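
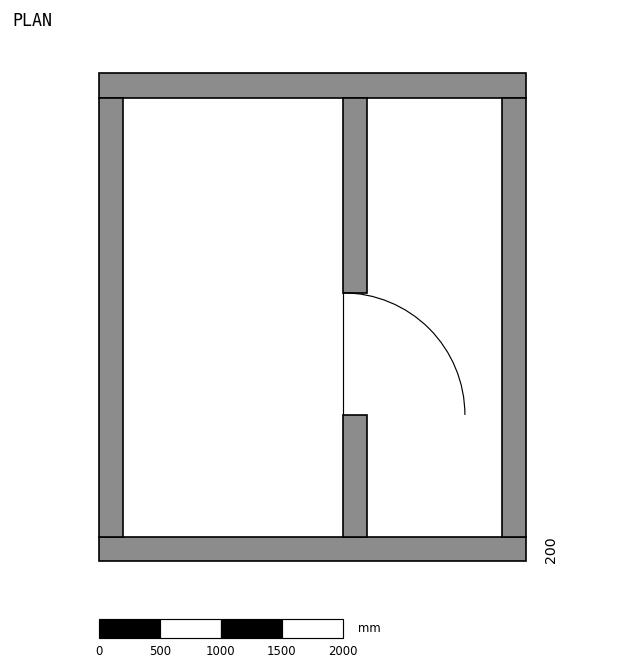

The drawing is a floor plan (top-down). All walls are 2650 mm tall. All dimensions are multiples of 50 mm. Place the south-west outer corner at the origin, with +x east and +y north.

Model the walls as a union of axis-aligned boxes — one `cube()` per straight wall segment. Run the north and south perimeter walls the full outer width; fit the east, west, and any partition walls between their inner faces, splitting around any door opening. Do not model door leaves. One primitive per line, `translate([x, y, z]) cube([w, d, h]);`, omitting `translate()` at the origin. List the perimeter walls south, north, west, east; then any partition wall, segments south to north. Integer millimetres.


cube([3500, 200, 2650]);
translate([0, 3800, 0]) cube([3500, 200, 2650]);
translate([0, 200, 0]) cube([200, 3600, 2650]);
translate([3300, 200, 0]) cube([200, 3600, 2650]);
translate([2000, 200, 0]) cube([200, 1000, 2650]);
translate([2000, 2200, 0]) cube([200, 1600, 2650]);


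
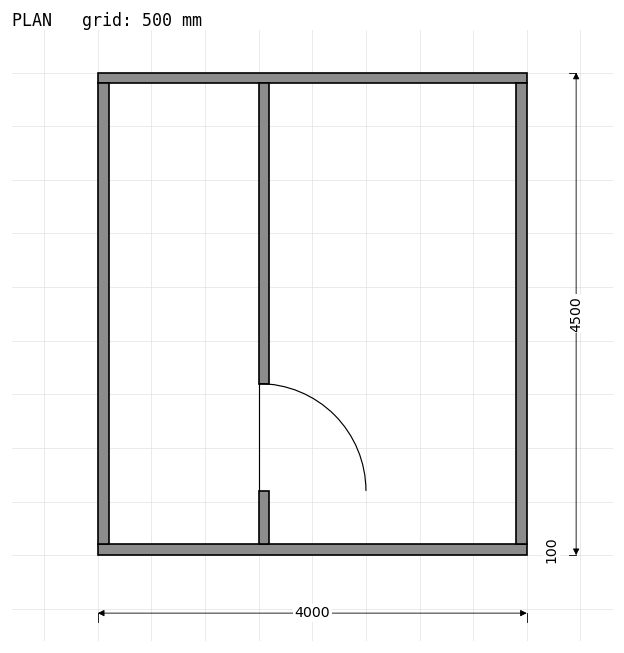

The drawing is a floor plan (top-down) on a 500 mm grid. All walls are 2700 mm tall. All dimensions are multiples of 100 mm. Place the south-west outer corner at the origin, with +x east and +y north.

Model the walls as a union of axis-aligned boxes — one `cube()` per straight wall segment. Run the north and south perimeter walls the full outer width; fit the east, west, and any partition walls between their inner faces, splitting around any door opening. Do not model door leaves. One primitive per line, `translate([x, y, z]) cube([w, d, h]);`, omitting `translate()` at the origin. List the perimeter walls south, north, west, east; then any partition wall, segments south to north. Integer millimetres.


cube([4000, 100, 2700]);
translate([0, 4400, 0]) cube([4000, 100, 2700]);
translate([0, 100, 0]) cube([100, 4300, 2700]);
translate([3900, 100, 0]) cube([100, 4300, 2700]);
translate([1500, 100, 0]) cube([100, 500, 2700]);
translate([1500, 1600, 0]) cube([100, 2800, 2700]);


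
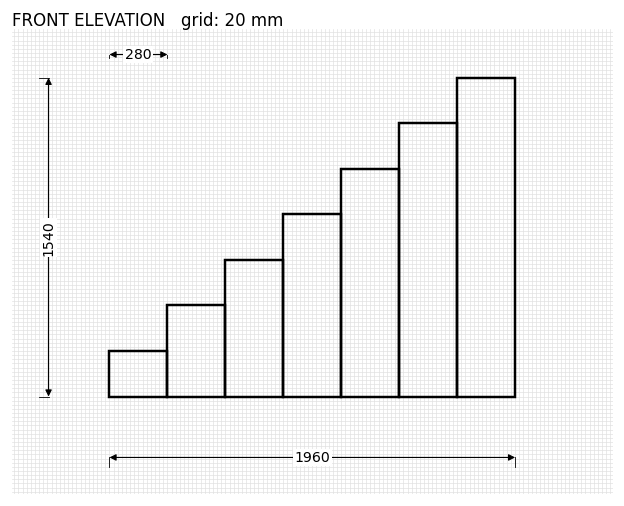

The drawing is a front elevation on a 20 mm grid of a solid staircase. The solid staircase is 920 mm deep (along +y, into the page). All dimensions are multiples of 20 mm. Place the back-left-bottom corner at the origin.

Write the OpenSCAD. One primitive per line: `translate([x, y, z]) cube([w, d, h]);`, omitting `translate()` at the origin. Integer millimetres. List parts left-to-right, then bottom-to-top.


cube([280, 920, 220]);
translate([280, 0, 0]) cube([280, 920, 440]);
translate([560, 0, 0]) cube([280, 920, 660]);
translate([840, 0, 0]) cube([280, 920, 880]);
translate([1120, 0, 0]) cube([280, 920, 1100]);
translate([1400, 0, 0]) cube([280, 920, 1320]);
translate([1680, 0, 0]) cube([280, 920, 1540]);


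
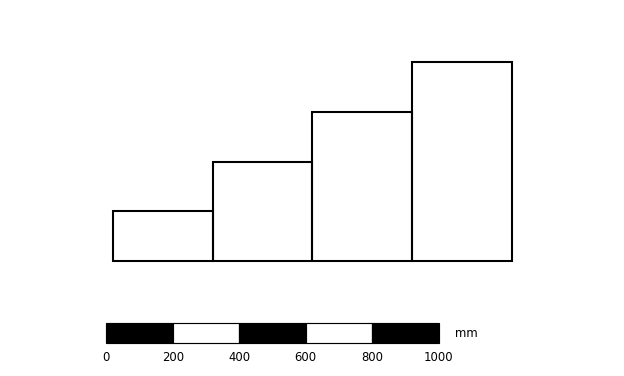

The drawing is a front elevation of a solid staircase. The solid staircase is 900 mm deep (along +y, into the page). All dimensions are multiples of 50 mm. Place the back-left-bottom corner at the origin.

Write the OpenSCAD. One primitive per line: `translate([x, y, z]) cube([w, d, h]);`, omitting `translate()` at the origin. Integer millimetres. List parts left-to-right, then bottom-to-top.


cube([300, 900, 150]);
translate([300, 0, 0]) cube([300, 900, 300]);
translate([600, 0, 0]) cube([300, 900, 450]);
translate([900, 0, 0]) cube([300, 900, 600]);


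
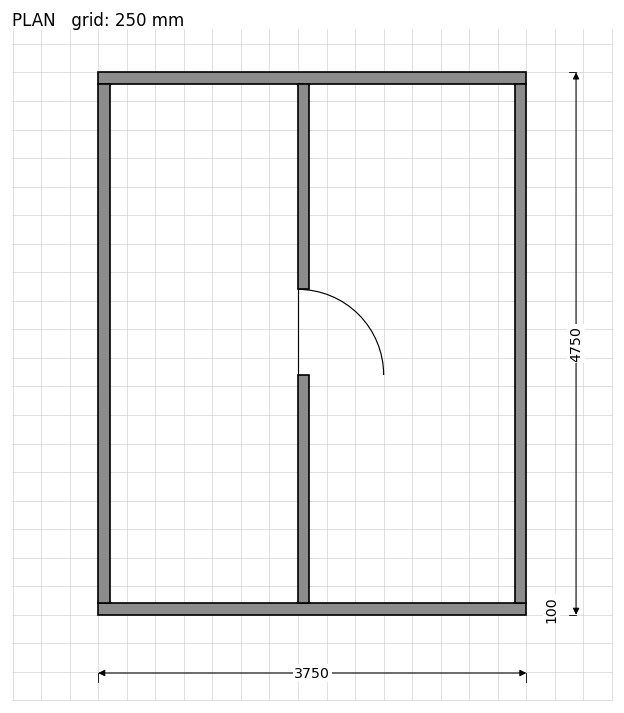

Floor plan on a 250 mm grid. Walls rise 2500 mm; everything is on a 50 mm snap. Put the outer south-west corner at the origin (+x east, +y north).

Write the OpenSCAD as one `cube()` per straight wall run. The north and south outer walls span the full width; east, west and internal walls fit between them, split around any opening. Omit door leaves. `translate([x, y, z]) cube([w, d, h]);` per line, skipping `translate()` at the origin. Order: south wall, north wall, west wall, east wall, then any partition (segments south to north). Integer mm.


cube([3750, 100, 2500]);
translate([0, 4650, 0]) cube([3750, 100, 2500]);
translate([0, 100, 0]) cube([100, 4550, 2500]);
translate([3650, 100, 0]) cube([100, 4550, 2500]);
translate([1750, 100, 0]) cube([100, 2000, 2500]);
translate([1750, 2850, 0]) cube([100, 1800, 2500]);


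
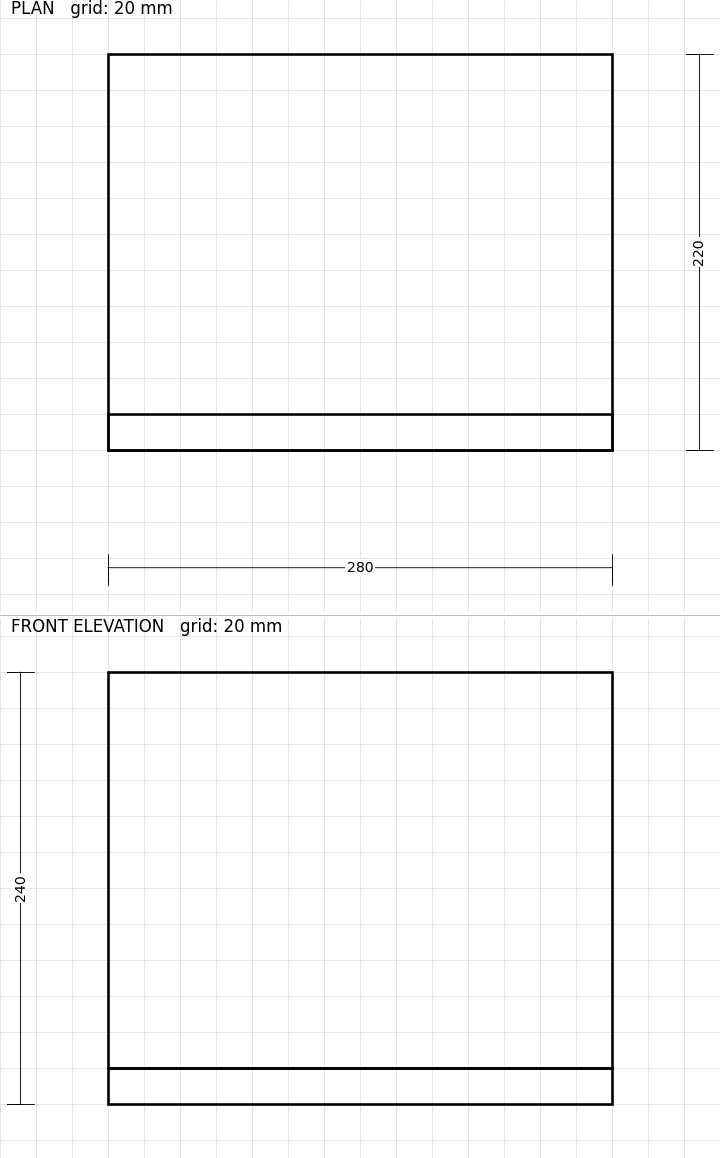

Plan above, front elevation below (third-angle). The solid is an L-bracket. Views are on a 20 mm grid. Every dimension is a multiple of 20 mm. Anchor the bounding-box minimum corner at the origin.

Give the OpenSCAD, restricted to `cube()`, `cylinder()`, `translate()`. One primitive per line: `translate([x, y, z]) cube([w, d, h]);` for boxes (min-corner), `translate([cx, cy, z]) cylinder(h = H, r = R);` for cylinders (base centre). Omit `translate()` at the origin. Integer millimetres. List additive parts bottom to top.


cube([280, 220, 20]);
translate([0, 0, 20]) cube([280, 20, 220]);


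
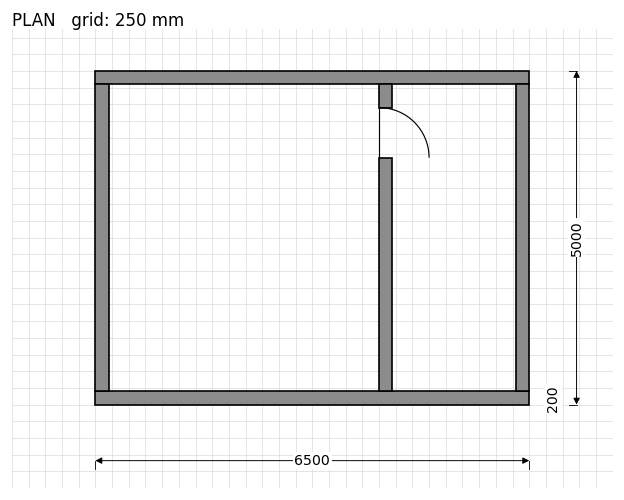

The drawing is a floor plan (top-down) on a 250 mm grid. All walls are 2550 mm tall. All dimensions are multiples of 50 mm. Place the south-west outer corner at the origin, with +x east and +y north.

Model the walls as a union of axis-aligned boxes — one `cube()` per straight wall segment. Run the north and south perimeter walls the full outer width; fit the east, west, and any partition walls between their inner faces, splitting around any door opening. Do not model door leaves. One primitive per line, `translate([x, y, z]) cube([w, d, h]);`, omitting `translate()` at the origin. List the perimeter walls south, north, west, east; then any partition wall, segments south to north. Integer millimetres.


cube([6500, 200, 2550]);
translate([0, 4800, 0]) cube([6500, 200, 2550]);
translate([0, 200, 0]) cube([200, 4600, 2550]);
translate([6300, 200, 0]) cube([200, 4600, 2550]);
translate([4250, 200, 0]) cube([200, 3500, 2550]);
translate([4250, 4450, 0]) cube([200, 350, 2550]);


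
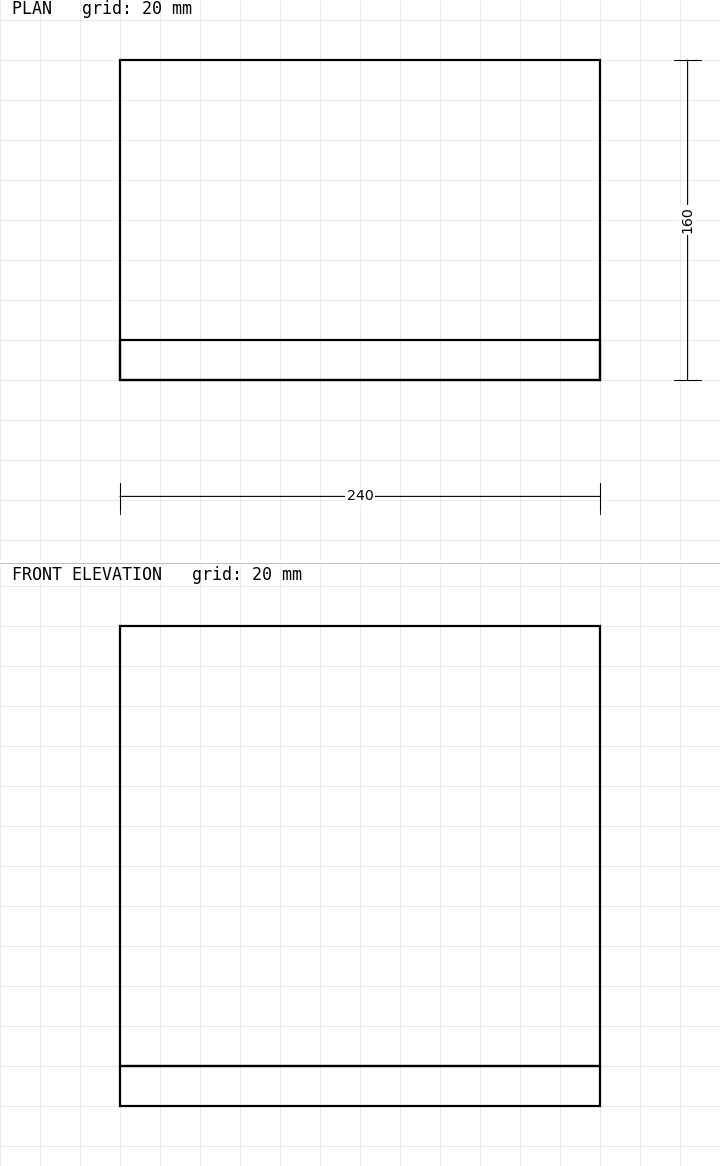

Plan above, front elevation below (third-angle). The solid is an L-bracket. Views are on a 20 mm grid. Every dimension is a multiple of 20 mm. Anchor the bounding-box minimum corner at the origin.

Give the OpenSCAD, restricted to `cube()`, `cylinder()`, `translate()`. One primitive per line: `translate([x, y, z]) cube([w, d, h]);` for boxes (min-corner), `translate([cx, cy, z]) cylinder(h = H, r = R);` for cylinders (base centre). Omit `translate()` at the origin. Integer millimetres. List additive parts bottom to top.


cube([240, 160, 20]);
translate([0, 0, 20]) cube([240, 20, 220]);


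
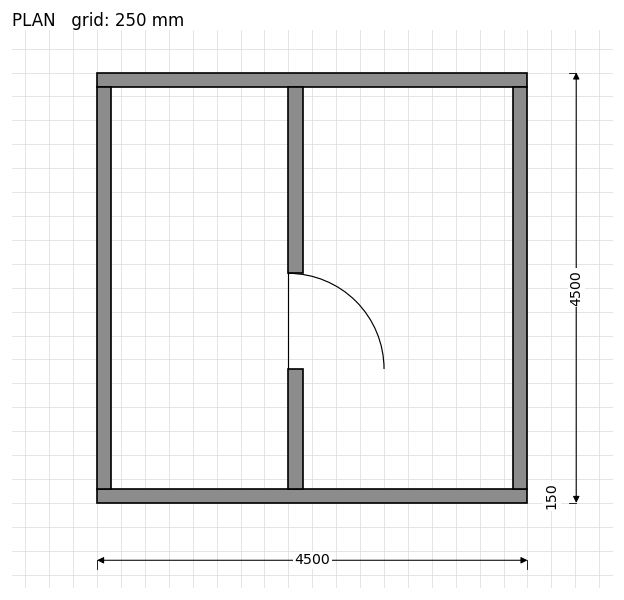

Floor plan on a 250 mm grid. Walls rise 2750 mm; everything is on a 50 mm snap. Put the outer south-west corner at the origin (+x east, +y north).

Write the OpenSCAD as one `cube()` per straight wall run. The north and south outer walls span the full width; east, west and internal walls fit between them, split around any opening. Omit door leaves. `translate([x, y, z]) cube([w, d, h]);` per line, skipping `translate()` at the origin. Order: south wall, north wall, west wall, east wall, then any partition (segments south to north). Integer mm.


cube([4500, 150, 2750]);
translate([0, 4350, 0]) cube([4500, 150, 2750]);
translate([0, 150, 0]) cube([150, 4200, 2750]);
translate([4350, 150, 0]) cube([150, 4200, 2750]);
translate([2000, 150, 0]) cube([150, 1250, 2750]);
translate([2000, 2400, 0]) cube([150, 1950, 2750]);


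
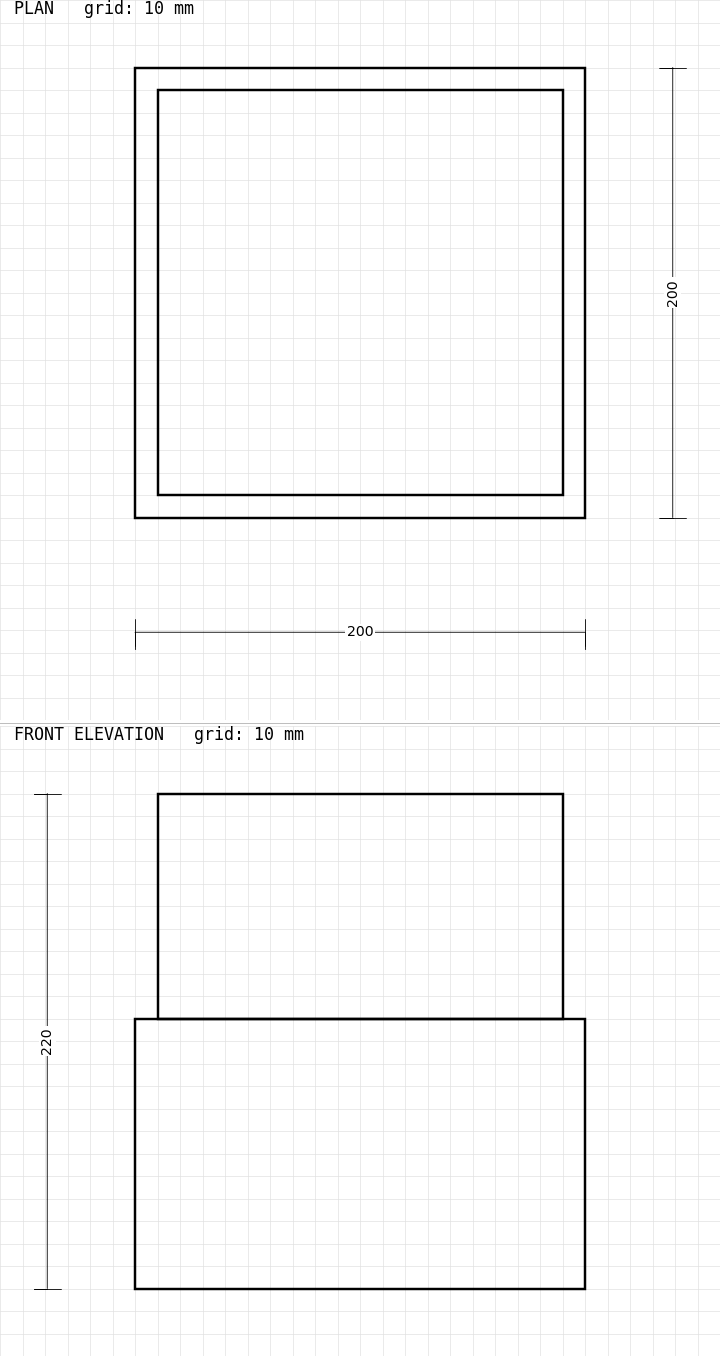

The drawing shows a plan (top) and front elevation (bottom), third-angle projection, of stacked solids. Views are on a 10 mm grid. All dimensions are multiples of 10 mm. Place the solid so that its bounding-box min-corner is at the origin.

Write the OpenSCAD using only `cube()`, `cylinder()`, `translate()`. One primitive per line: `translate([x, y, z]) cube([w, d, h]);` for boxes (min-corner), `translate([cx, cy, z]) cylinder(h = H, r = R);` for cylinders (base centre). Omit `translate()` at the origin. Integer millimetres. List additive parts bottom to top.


cube([200, 200, 120]);
translate([10, 10, 120]) cube([180, 180, 100]);


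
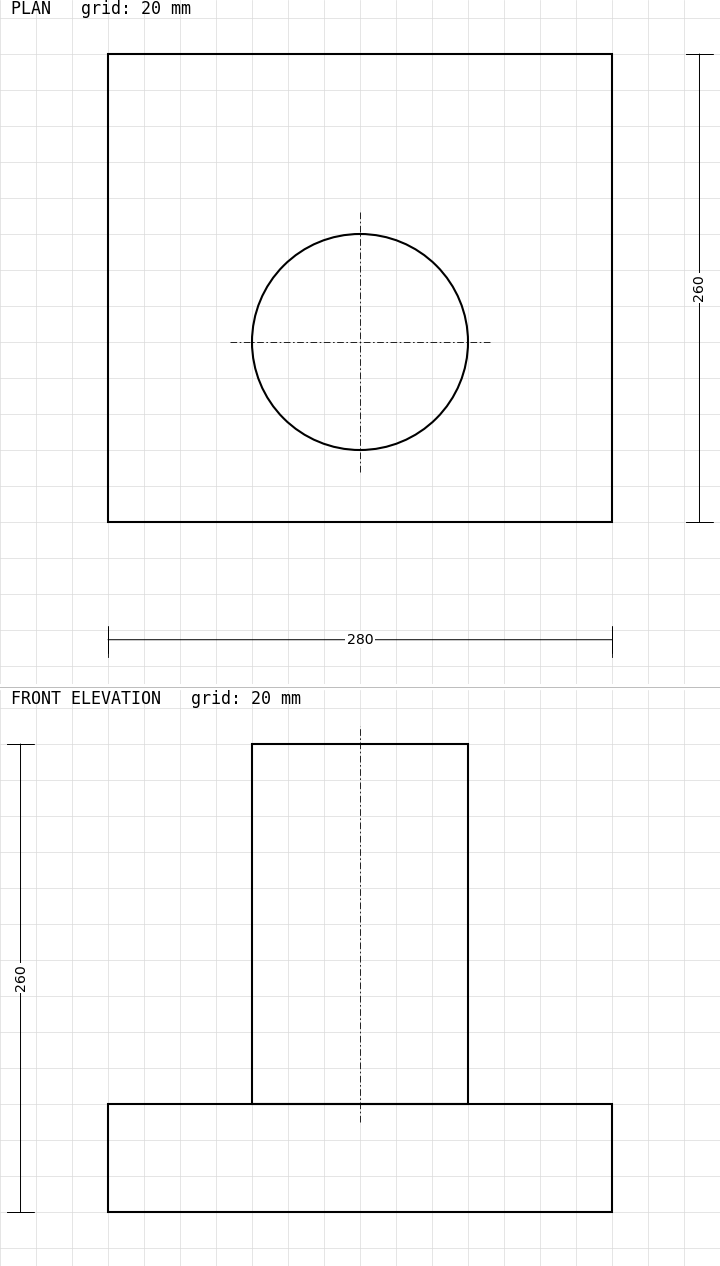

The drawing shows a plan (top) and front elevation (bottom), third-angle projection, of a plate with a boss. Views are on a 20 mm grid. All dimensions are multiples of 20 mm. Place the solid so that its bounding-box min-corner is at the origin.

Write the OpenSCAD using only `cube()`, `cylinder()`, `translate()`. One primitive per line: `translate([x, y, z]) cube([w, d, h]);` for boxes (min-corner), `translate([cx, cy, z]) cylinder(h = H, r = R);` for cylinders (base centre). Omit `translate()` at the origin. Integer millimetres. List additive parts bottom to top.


cube([280, 260, 60]);
translate([140, 100, 60]) cylinder(h = 200, r = 60);


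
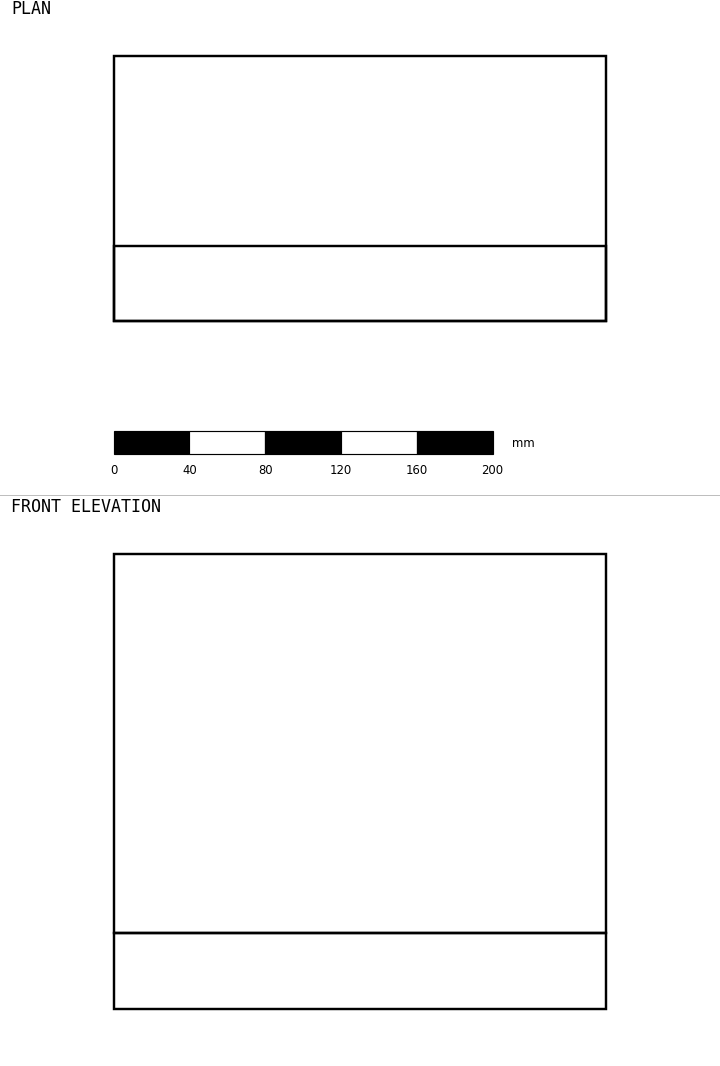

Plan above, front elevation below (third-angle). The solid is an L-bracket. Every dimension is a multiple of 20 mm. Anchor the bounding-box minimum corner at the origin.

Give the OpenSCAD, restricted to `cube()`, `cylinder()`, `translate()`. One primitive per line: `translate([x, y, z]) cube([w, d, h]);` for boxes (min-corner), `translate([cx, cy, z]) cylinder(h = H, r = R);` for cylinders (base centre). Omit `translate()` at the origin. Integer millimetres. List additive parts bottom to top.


cube([260, 140, 40]);
translate([0, 0, 40]) cube([260, 40, 200]);


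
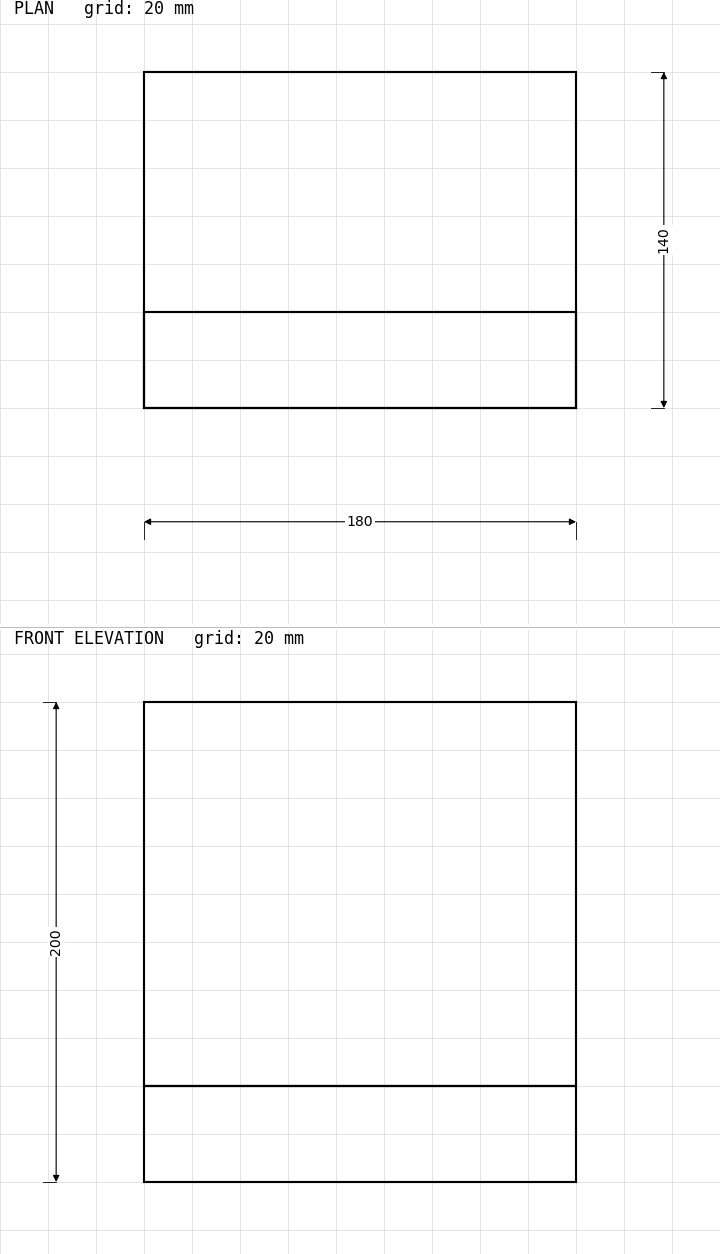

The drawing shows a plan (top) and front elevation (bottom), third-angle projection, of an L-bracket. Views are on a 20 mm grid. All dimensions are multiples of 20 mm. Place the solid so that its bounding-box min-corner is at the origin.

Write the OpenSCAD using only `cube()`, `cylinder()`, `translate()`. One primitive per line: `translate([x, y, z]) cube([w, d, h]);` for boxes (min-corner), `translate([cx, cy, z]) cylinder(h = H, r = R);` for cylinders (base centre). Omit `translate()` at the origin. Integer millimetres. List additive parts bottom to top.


cube([180, 140, 40]);
translate([0, 0, 40]) cube([180, 40, 160]);


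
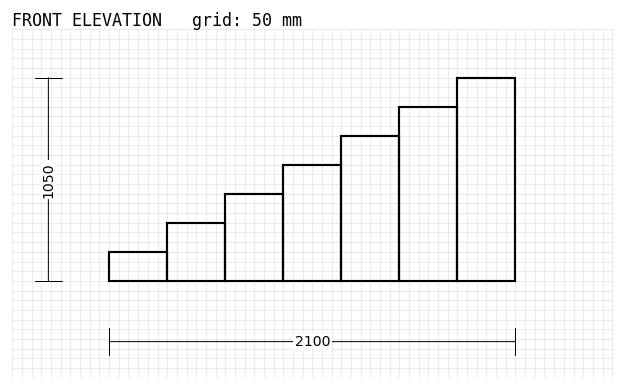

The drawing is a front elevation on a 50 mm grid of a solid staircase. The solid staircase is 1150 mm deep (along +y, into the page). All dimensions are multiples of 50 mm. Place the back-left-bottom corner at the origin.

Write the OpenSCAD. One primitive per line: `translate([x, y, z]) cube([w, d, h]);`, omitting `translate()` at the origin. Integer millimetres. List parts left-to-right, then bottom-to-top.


cube([300, 1150, 150]);
translate([300, 0, 0]) cube([300, 1150, 300]);
translate([600, 0, 0]) cube([300, 1150, 450]);
translate([900, 0, 0]) cube([300, 1150, 600]);
translate([1200, 0, 0]) cube([300, 1150, 750]);
translate([1500, 0, 0]) cube([300, 1150, 900]);
translate([1800, 0, 0]) cube([300, 1150, 1050]);


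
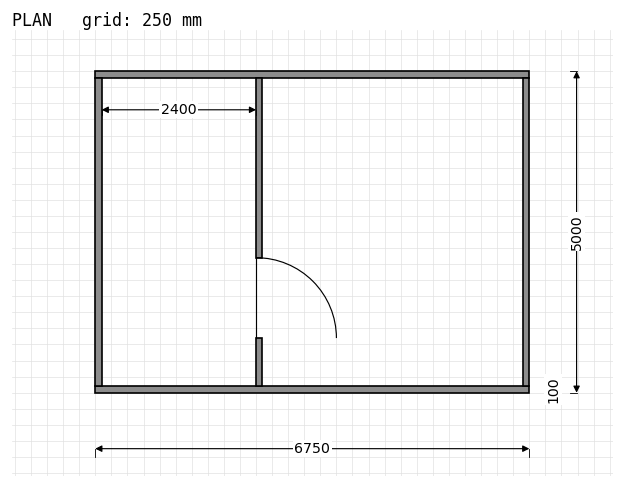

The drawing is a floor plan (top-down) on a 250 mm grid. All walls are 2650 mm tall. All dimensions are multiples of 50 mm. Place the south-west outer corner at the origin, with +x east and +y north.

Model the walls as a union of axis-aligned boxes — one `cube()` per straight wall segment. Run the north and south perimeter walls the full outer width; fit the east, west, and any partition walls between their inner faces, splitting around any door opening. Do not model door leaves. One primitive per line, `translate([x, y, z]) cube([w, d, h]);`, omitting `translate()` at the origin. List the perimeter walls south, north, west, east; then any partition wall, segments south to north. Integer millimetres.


cube([6750, 100, 2650]);
translate([0, 4900, 0]) cube([6750, 100, 2650]);
translate([0, 100, 0]) cube([100, 4800, 2650]);
translate([6650, 100, 0]) cube([100, 4800, 2650]);
translate([2500, 100, 0]) cube([100, 750, 2650]);
translate([2500, 2100, 0]) cube([100, 2800, 2650]);


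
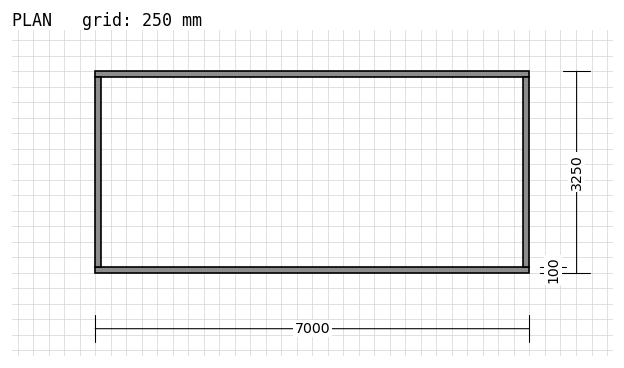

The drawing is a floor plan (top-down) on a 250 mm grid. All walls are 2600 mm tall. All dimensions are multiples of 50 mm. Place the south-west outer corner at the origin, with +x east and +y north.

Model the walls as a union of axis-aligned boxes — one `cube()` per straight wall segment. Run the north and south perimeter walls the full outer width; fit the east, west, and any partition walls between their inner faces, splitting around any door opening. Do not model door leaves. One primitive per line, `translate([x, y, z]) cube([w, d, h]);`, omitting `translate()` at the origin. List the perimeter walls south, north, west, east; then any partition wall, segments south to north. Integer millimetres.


cube([7000, 100, 2600]);
translate([0, 3150, 0]) cube([7000, 100, 2600]);
translate([0, 100, 0]) cube([100, 3050, 2600]);
translate([6900, 100, 0]) cube([100, 3050, 2600]);


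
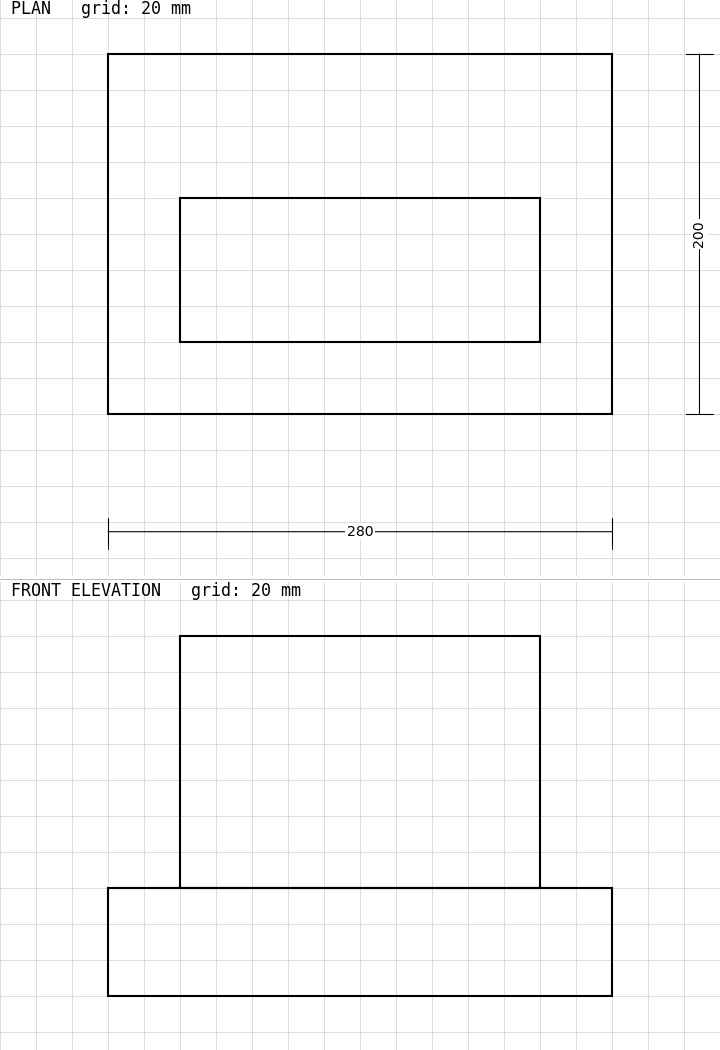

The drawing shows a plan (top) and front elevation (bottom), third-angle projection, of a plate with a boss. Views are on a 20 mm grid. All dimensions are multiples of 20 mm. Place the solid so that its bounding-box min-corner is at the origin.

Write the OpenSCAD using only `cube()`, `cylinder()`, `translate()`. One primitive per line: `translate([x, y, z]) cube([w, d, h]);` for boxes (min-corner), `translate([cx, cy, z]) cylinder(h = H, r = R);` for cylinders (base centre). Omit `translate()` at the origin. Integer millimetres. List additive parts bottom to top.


cube([280, 200, 60]);
translate([40, 40, 60]) cube([200, 80, 140]);


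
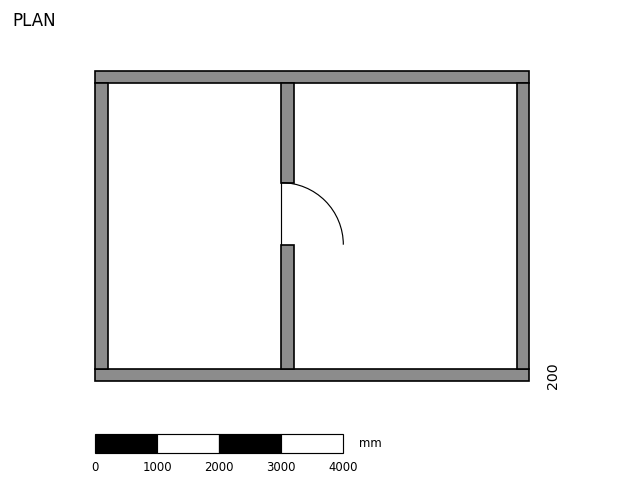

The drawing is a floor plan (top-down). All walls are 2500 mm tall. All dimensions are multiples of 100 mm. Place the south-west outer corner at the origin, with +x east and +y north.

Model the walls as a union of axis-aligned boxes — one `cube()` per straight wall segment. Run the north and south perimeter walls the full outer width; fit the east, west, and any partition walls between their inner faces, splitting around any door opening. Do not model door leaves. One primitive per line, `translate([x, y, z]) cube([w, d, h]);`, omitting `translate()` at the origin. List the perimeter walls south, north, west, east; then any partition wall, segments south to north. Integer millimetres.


cube([7000, 200, 2500]);
translate([0, 4800, 0]) cube([7000, 200, 2500]);
translate([0, 200, 0]) cube([200, 4600, 2500]);
translate([6800, 200, 0]) cube([200, 4600, 2500]);
translate([3000, 200, 0]) cube([200, 2000, 2500]);
translate([3000, 3200, 0]) cube([200, 1600, 2500]);


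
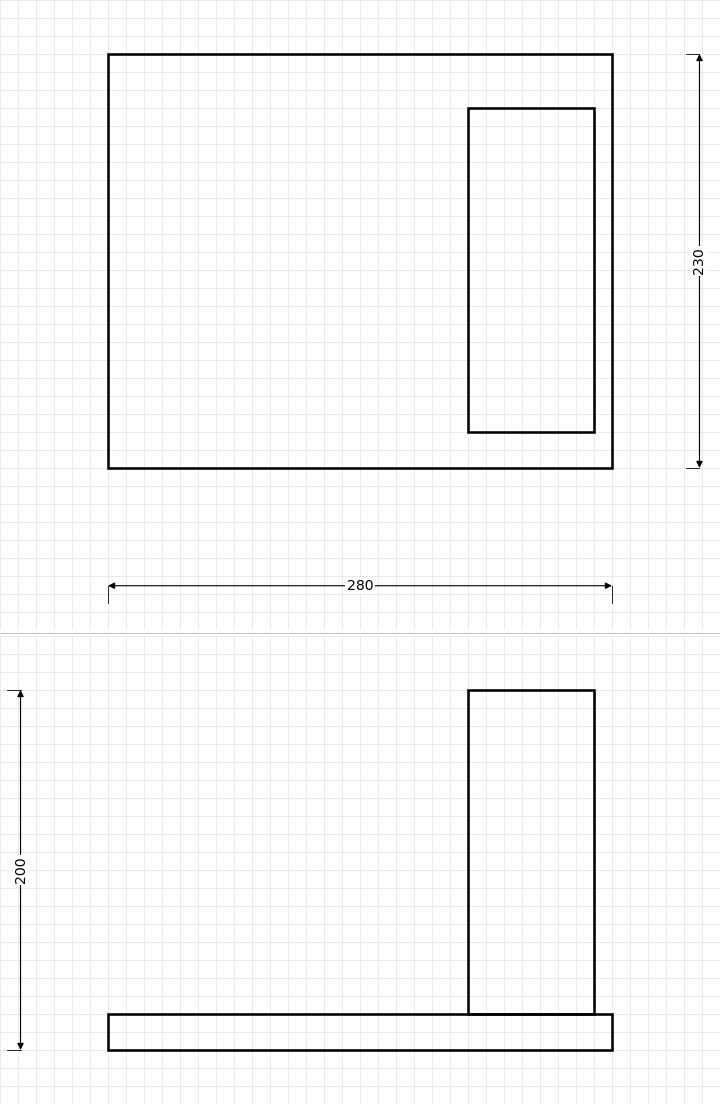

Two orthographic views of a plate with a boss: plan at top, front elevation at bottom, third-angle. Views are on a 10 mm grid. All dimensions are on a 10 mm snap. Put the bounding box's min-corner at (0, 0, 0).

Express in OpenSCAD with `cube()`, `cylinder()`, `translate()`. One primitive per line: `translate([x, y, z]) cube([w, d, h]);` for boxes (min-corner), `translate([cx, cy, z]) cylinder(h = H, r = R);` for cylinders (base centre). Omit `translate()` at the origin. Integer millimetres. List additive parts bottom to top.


cube([280, 230, 20]);
translate([200, 20, 20]) cube([70, 180, 180]);


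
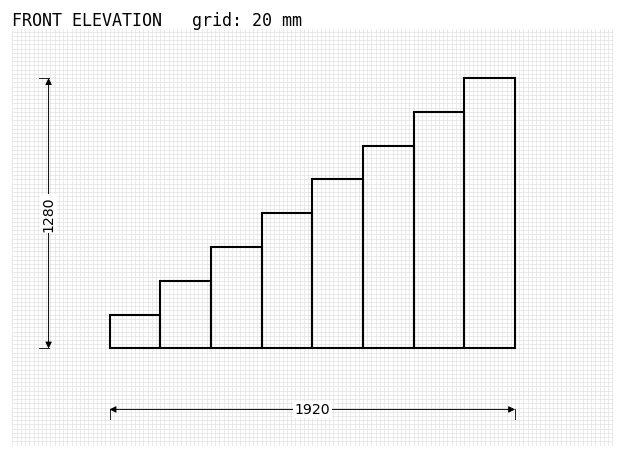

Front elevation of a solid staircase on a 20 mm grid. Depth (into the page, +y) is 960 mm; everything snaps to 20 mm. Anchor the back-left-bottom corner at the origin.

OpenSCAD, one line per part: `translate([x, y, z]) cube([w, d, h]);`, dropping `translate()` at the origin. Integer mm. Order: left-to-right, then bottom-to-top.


cube([240, 960, 160]);
translate([240, 0, 0]) cube([240, 960, 320]);
translate([480, 0, 0]) cube([240, 960, 480]);
translate([720, 0, 0]) cube([240, 960, 640]);
translate([960, 0, 0]) cube([240, 960, 800]);
translate([1200, 0, 0]) cube([240, 960, 960]);
translate([1440, 0, 0]) cube([240, 960, 1120]);
translate([1680, 0, 0]) cube([240, 960, 1280]);


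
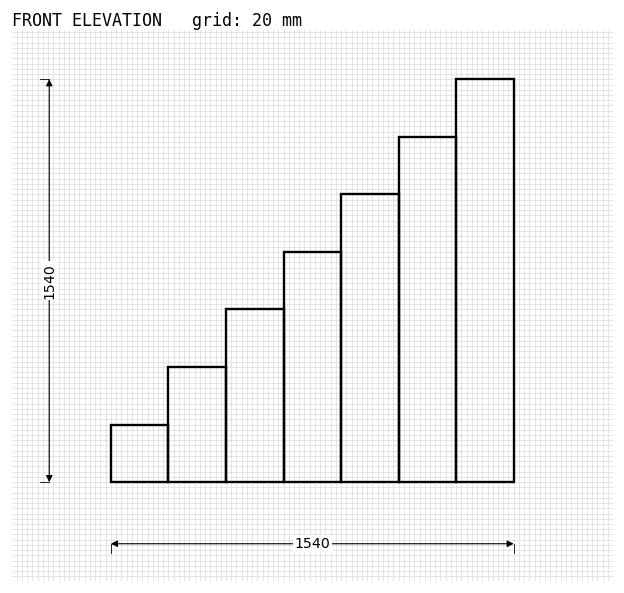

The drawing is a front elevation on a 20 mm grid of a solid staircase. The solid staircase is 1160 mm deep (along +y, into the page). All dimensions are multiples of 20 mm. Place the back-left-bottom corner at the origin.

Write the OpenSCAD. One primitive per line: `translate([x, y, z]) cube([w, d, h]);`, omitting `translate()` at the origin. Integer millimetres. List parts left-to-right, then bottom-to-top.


cube([220, 1160, 220]);
translate([220, 0, 0]) cube([220, 1160, 440]);
translate([440, 0, 0]) cube([220, 1160, 660]);
translate([660, 0, 0]) cube([220, 1160, 880]);
translate([880, 0, 0]) cube([220, 1160, 1100]);
translate([1100, 0, 0]) cube([220, 1160, 1320]);
translate([1320, 0, 0]) cube([220, 1160, 1540]);


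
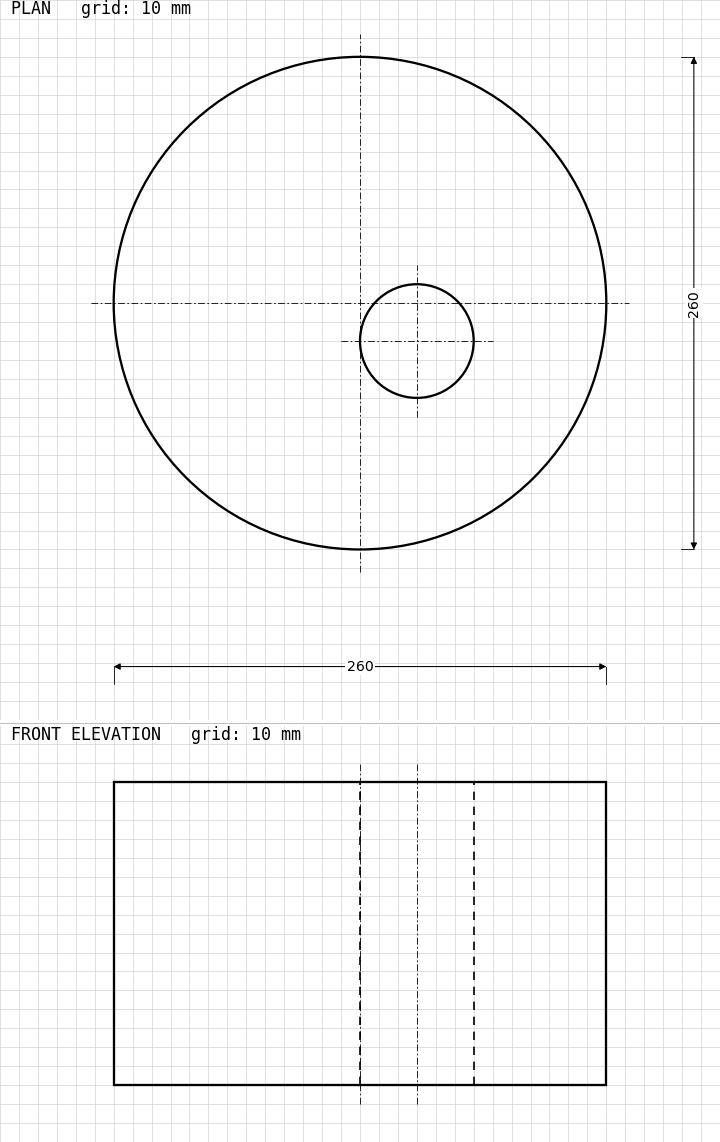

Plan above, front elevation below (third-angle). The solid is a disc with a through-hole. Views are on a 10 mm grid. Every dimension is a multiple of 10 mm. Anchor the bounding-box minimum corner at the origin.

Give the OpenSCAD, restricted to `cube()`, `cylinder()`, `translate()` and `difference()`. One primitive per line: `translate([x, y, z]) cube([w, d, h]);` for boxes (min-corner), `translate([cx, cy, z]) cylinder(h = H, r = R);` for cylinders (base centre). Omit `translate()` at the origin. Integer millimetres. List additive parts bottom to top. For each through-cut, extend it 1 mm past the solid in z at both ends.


difference() {
  translate([130, 130, 0]) cylinder(h = 160, r = 130);
  translate([160, 110, -1]) cylinder(h = 162, r = 30);
}


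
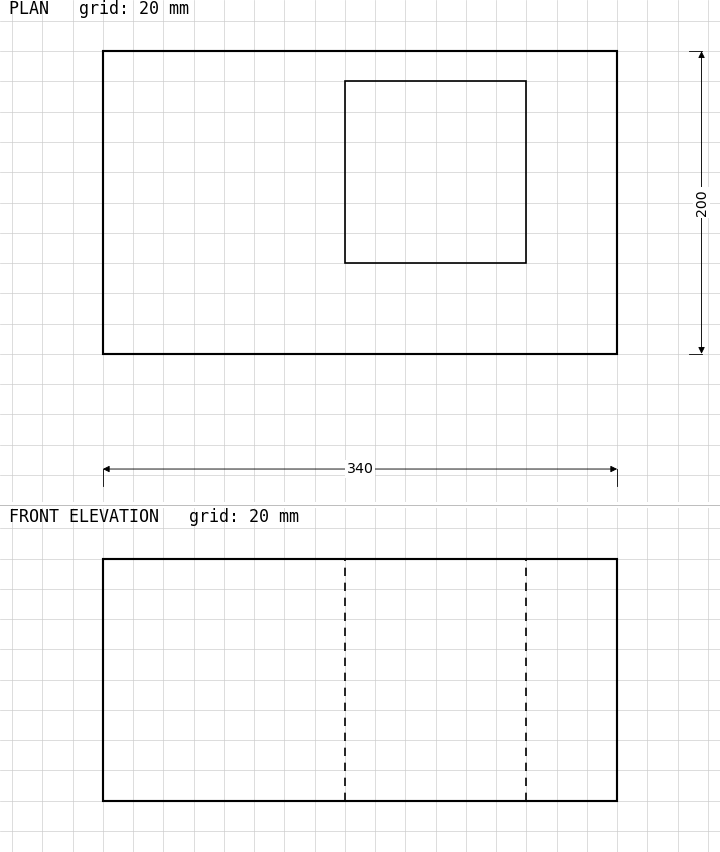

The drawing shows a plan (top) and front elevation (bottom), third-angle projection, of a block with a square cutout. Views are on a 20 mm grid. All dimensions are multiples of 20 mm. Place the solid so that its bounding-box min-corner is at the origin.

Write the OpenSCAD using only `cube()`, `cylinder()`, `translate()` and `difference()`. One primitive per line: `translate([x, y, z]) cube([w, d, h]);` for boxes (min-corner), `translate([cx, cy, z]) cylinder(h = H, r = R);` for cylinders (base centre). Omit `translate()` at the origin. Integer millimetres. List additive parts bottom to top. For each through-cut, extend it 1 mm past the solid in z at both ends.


difference() {
  cube([340, 200, 160]);
  translate([160, 60, -1]) cube([120, 120, 162]);
}


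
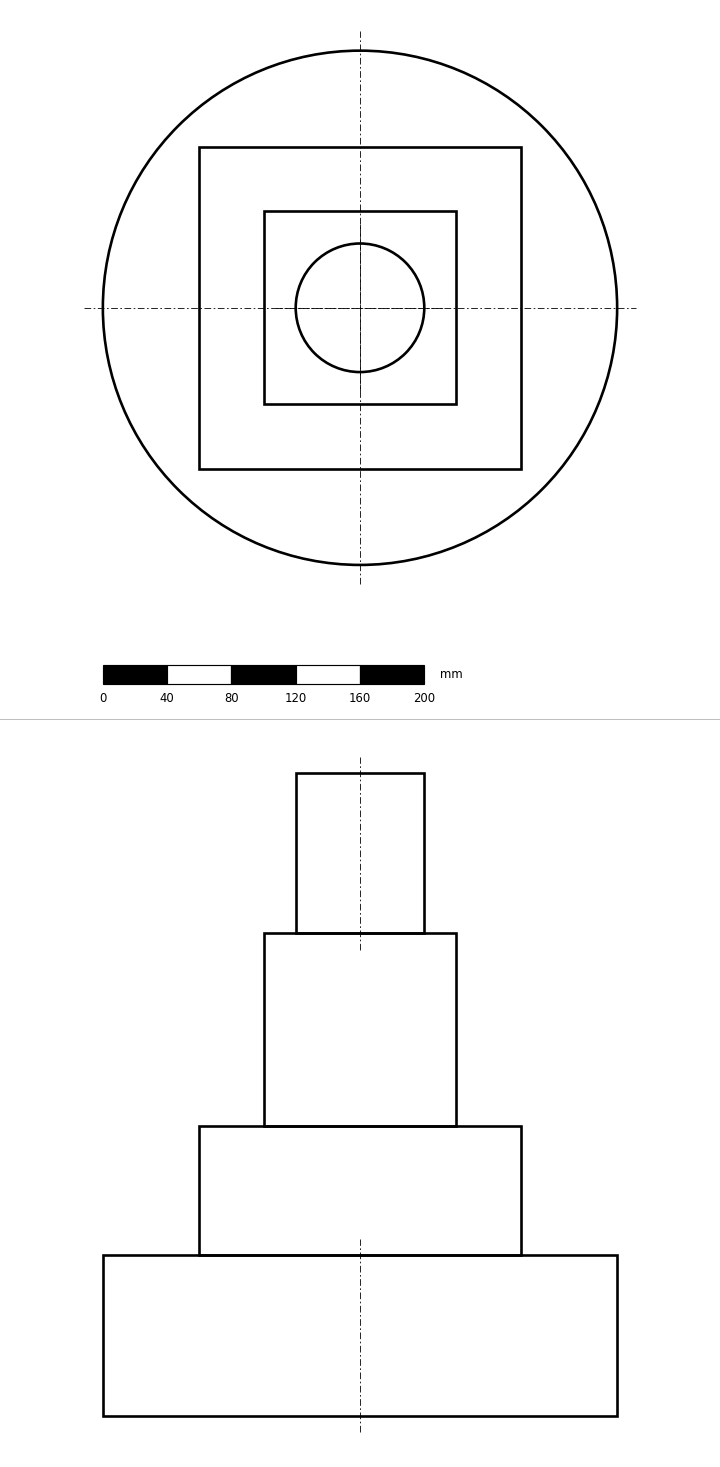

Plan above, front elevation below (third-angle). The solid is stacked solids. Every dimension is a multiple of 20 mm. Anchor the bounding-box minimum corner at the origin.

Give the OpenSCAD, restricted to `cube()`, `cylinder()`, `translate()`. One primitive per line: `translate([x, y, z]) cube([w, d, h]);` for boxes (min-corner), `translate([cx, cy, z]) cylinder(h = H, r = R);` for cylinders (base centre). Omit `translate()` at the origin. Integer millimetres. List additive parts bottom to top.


translate([160, 160, 0]) cylinder(h = 100, r = 160);
translate([60, 60, 100]) cube([200, 200, 80]);
translate([100, 100, 180]) cube([120, 120, 120]);
translate([160, 160, 300]) cylinder(h = 100, r = 40);


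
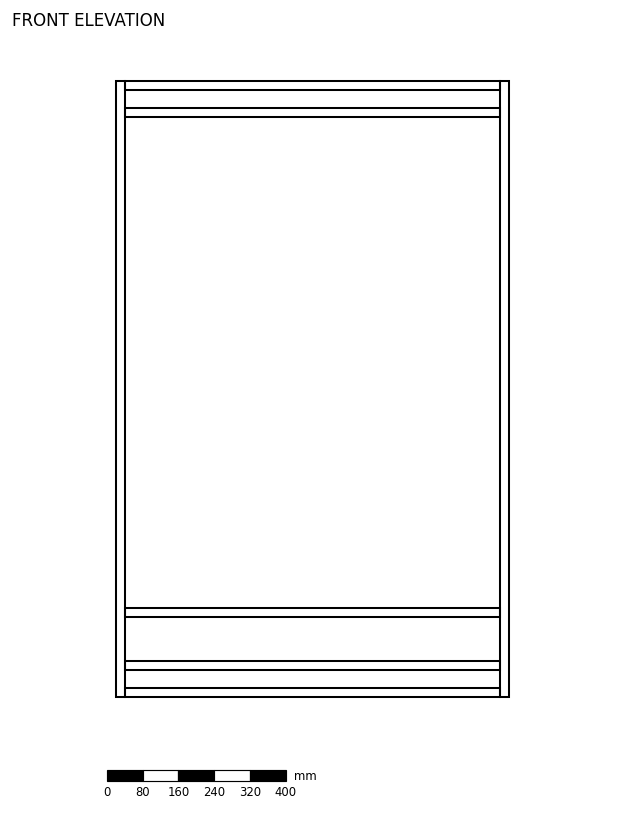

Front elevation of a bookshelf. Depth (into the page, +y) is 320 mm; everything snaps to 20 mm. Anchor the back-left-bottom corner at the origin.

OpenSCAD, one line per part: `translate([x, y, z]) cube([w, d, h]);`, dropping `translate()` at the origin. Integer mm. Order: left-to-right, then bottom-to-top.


cube([20, 320, 1380]);
translate([20, 0, 0]) cube([840, 320, 20]);
translate([20, 0, 60]) cube([840, 320, 20]);
translate([20, 0, 180]) cube([840, 320, 20]);
translate([20, 0, 1300]) cube([840, 320, 20]);
translate([20, 0, 1360]) cube([840, 320, 20]);
translate([860, 0, 0]) cube([20, 320, 1380]);


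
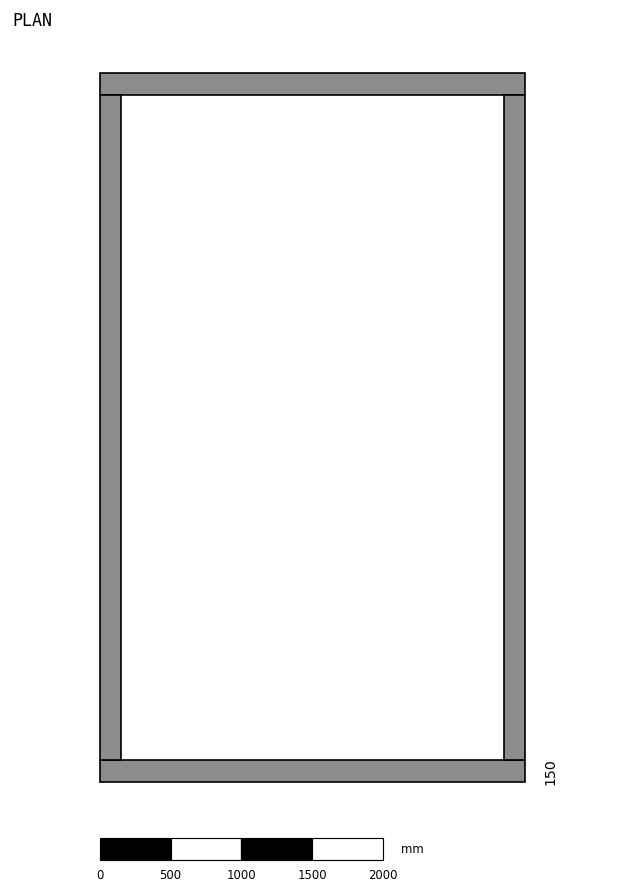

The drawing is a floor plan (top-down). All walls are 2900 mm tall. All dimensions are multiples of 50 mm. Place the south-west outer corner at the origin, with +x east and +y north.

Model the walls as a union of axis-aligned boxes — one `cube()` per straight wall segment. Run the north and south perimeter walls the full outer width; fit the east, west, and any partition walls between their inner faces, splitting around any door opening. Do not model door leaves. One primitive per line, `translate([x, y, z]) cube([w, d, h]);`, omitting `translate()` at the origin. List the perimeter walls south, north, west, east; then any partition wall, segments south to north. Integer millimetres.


cube([3000, 150, 2900]);
translate([0, 4850, 0]) cube([3000, 150, 2900]);
translate([0, 150, 0]) cube([150, 4700, 2900]);
translate([2850, 150, 0]) cube([150, 4700, 2900]);


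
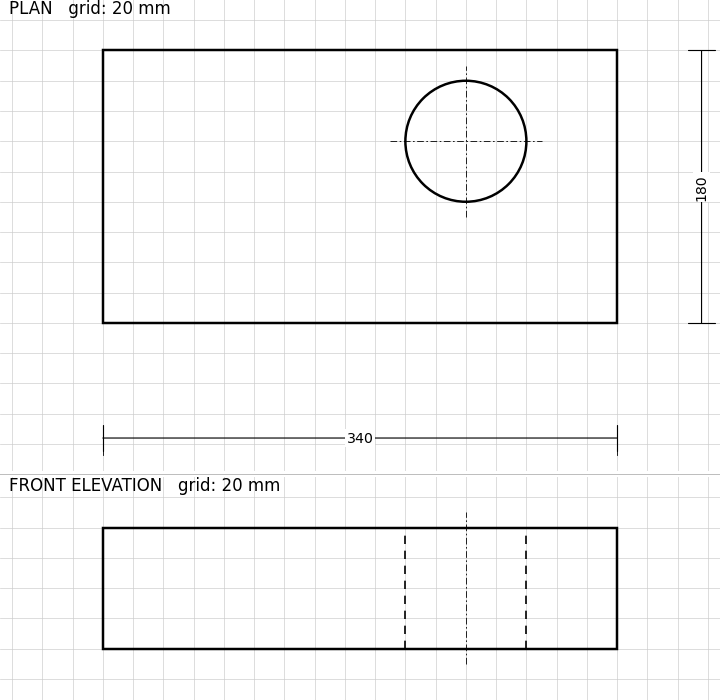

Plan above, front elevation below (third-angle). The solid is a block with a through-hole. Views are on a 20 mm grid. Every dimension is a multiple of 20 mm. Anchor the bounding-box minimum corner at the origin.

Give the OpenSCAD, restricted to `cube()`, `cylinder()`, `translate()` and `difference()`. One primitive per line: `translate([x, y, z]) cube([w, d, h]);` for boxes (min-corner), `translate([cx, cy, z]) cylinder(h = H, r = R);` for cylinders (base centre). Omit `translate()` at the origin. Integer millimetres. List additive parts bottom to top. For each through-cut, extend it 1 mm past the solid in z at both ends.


difference() {
  cube([340, 180, 80]);
  translate([240, 120, -1]) cylinder(h = 82, r = 40);
}


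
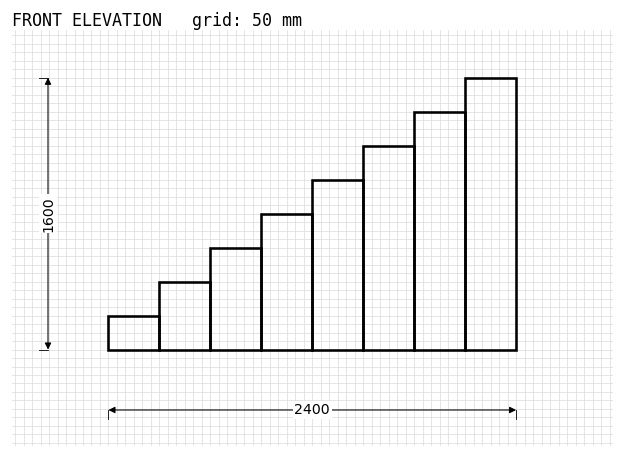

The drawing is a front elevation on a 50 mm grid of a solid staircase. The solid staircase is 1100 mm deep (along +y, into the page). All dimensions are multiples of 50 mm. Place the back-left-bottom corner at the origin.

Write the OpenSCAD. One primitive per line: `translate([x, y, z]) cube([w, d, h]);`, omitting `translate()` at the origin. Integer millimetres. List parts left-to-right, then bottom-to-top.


cube([300, 1100, 200]);
translate([300, 0, 0]) cube([300, 1100, 400]);
translate([600, 0, 0]) cube([300, 1100, 600]);
translate([900, 0, 0]) cube([300, 1100, 800]);
translate([1200, 0, 0]) cube([300, 1100, 1000]);
translate([1500, 0, 0]) cube([300, 1100, 1200]);
translate([1800, 0, 0]) cube([300, 1100, 1400]);
translate([2100, 0, 0]) cube([300, 1100, 1600]);


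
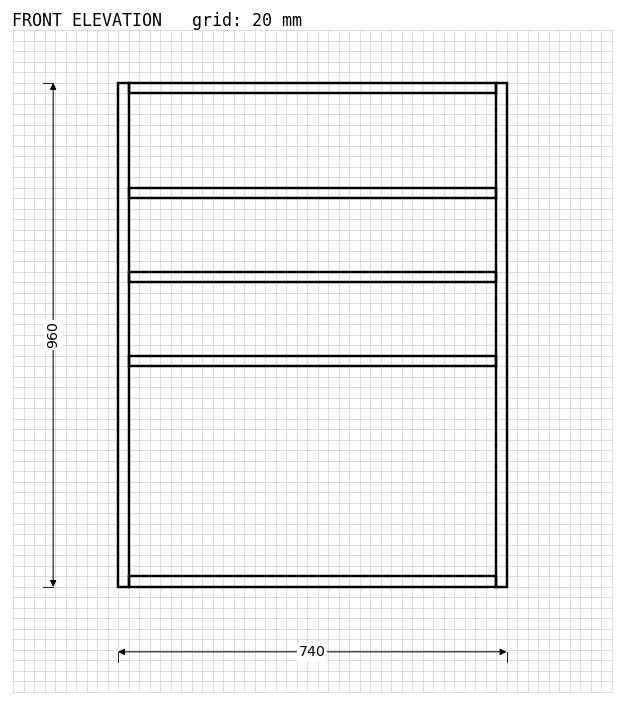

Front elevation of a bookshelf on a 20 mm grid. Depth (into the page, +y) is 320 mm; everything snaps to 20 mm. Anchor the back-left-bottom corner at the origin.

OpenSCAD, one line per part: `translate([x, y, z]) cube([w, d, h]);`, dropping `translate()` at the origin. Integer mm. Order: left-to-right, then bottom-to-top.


cube([20, 320, 960]);
translate([20, 0, 0]) cube([700, 320, 20]);
translate([20, 0, 420]) cube([700, 320, 20]);
translate([20, 0, 580]) cube([700, 320, 20]);
translate([20, 0, 740]) cube([700, 320, 20]);
translate([20, 0, 940]) cube([700, 320, 20]);
translate([720, 0, 0]) cube([20, 320, 960]);


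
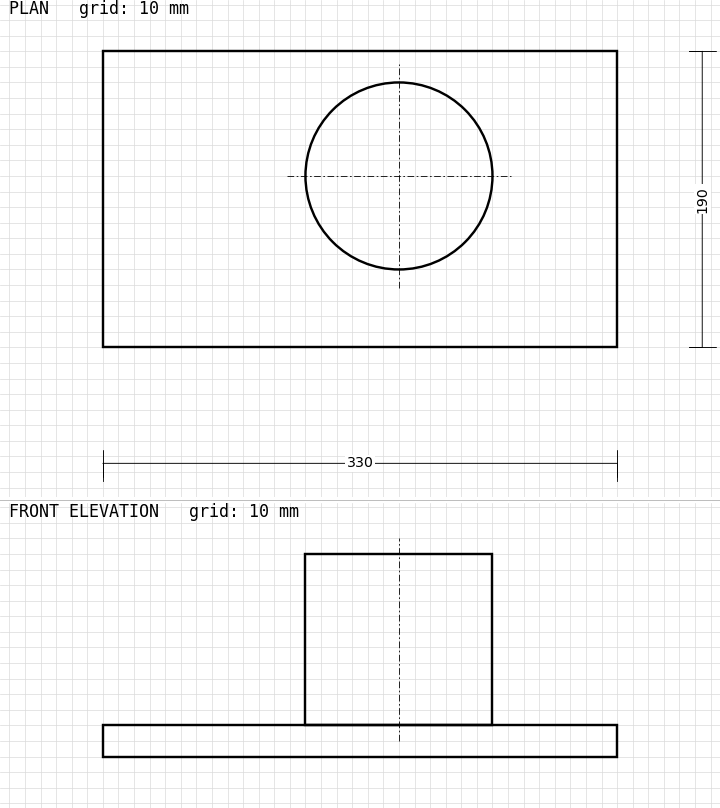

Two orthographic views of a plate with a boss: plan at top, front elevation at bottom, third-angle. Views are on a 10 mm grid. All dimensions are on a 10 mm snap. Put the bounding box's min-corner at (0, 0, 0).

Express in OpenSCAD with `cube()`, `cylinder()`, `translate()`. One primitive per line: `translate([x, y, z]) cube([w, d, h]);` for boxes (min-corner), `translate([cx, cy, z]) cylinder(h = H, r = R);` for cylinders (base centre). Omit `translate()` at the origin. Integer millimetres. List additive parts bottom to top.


cube([330, 190, 20]);
translate([190, 110, 20]) cylinder(h = 110, r = 60);


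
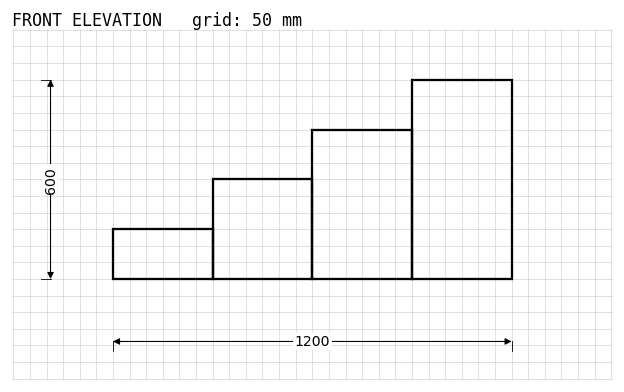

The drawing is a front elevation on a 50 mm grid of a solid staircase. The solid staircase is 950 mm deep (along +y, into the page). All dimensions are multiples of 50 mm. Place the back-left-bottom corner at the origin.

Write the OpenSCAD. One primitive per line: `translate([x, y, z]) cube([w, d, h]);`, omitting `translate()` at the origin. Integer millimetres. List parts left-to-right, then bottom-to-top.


cube([300, 950, 150]);
translate([300, 0, 0]) cube([300, 950, 300]);
translate([600, 0, 0]) cube([300, 950, 450]);
translate([900, 0, 0]) cube([300, 950, 600]);


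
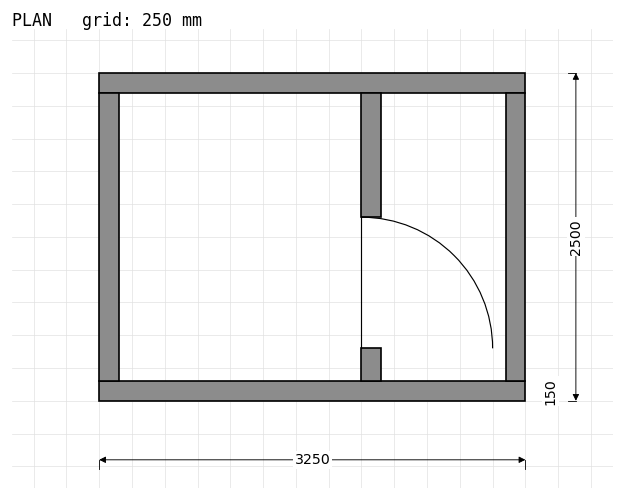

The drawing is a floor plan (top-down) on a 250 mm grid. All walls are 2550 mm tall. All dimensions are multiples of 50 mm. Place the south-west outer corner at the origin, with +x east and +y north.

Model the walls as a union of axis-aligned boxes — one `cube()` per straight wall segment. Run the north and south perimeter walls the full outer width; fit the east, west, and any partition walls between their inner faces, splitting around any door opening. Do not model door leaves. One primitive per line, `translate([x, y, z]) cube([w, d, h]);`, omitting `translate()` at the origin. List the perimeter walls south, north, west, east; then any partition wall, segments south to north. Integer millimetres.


cube([3250, 150, 2550]);
translate([0, 2350, 0]) cube([3250, 150, 2550]);
translate([0, 150, 0]) cube([150, 2200, 2550]);
translate([3100, 150, 0]) cube([150, 2200, 2550]);
translate([2000, 150, 0]) cube([150, 250, 2550]);
translate([2000, 1400, 0]) cube([150, 950, 2550]);


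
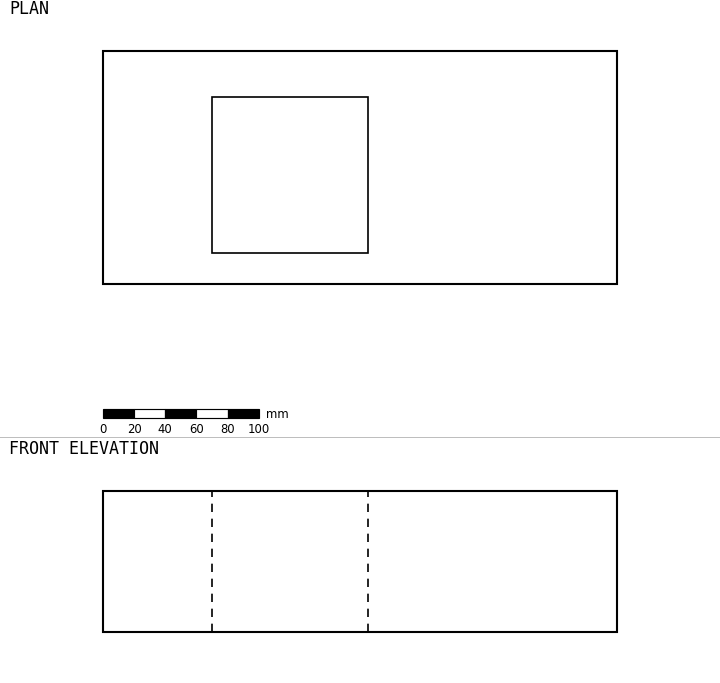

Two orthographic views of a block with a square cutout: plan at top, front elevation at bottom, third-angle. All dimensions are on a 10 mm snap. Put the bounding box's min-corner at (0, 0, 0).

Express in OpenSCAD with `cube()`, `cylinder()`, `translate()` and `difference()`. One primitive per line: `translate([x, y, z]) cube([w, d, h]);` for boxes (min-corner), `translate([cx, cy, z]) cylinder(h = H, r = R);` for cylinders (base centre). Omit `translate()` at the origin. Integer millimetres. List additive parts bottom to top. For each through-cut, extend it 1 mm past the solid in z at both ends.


difference() {
  cube([330, 150, 90]);
  translate([70, 20, -1]) cube([100, 100, 92]);
}


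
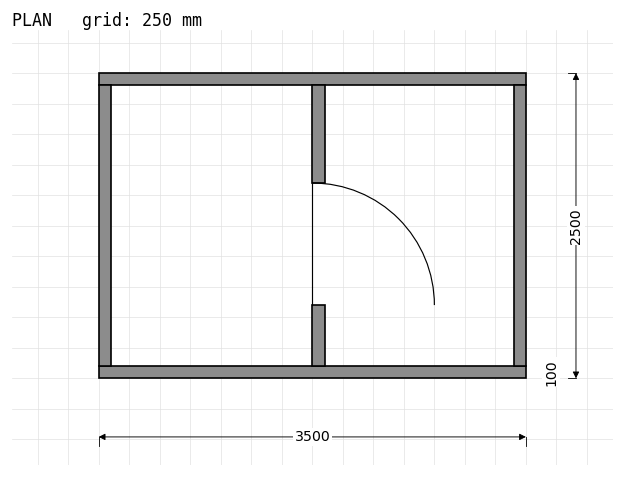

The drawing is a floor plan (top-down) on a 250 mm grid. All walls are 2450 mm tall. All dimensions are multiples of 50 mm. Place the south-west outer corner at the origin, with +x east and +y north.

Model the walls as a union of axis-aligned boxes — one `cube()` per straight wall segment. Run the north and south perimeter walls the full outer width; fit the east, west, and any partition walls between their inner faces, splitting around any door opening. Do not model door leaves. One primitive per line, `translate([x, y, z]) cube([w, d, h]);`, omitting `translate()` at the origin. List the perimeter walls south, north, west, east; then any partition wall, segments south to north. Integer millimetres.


cube([3500, 100, 2450]);
translate([0, 2400, 0]) cube([3500, 100, 2450]);
translate([0, 100, 0]) cube([100, 2300, 2450]);
translate([3400, 100, 0]) cube([100, 2300, 2450]);
translate([1750, 100, 0]) cube([100, 500, 2450]);
translate([1750, 1600, 0]) cube([100, 800, 2450]);


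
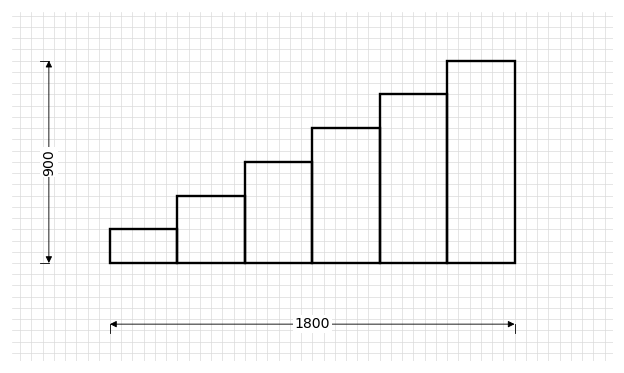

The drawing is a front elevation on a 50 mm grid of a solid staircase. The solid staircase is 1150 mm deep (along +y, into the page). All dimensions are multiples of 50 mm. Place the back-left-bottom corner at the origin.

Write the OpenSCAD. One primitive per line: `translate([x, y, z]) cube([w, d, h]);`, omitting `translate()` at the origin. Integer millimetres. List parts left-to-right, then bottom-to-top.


cube([300, 1150, 150]);
translate([300, 0, 0]) cube([300, 1150, 300]);
translate([600, 0, 0]) cube([300, 1150, 450]);
translate([900, 0, 0]) cube([300, 1150, 600]);
translate([1200, 0, 0]) cube([300, 1150, 750]);
translate([1500, 0, 0]) cube([300, 1150, 900]);


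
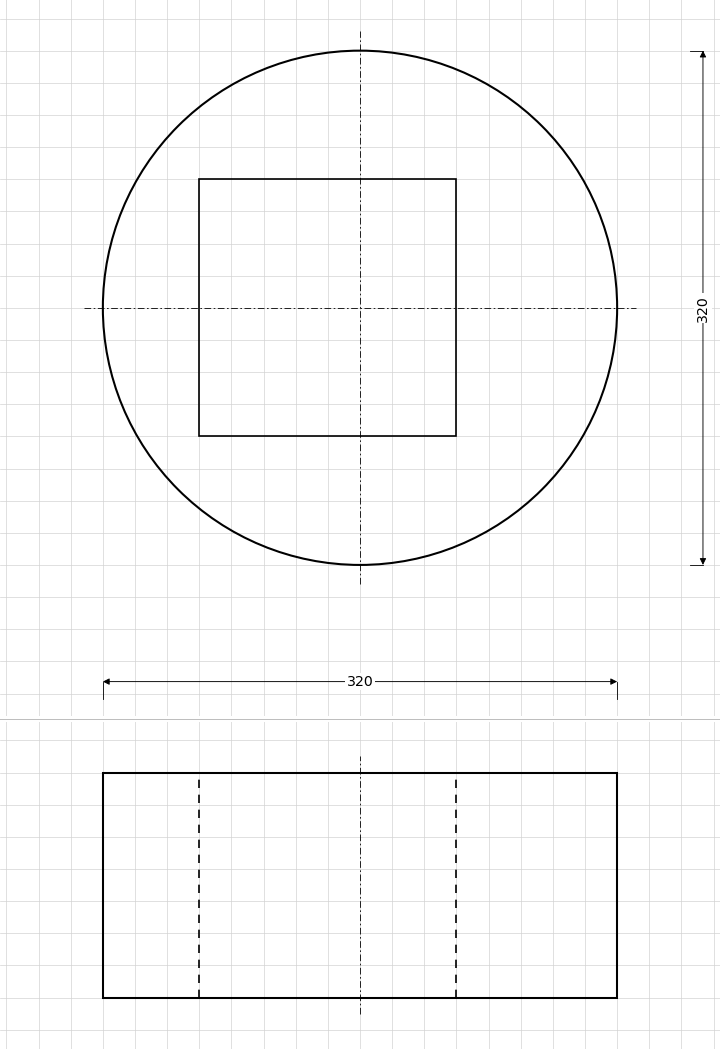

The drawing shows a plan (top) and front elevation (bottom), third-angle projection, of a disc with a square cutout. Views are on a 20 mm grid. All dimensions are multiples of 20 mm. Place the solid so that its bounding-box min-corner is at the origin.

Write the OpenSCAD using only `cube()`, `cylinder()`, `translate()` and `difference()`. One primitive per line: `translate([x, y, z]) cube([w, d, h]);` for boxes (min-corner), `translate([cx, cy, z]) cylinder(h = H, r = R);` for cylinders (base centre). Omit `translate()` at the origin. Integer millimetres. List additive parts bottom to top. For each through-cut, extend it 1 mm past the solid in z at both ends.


difference() {
  translate([160, 160, 0]) cylinder(h = 140, r = 160);
  translate([60, 80, -1]) cube([160, 160, 142]);
}


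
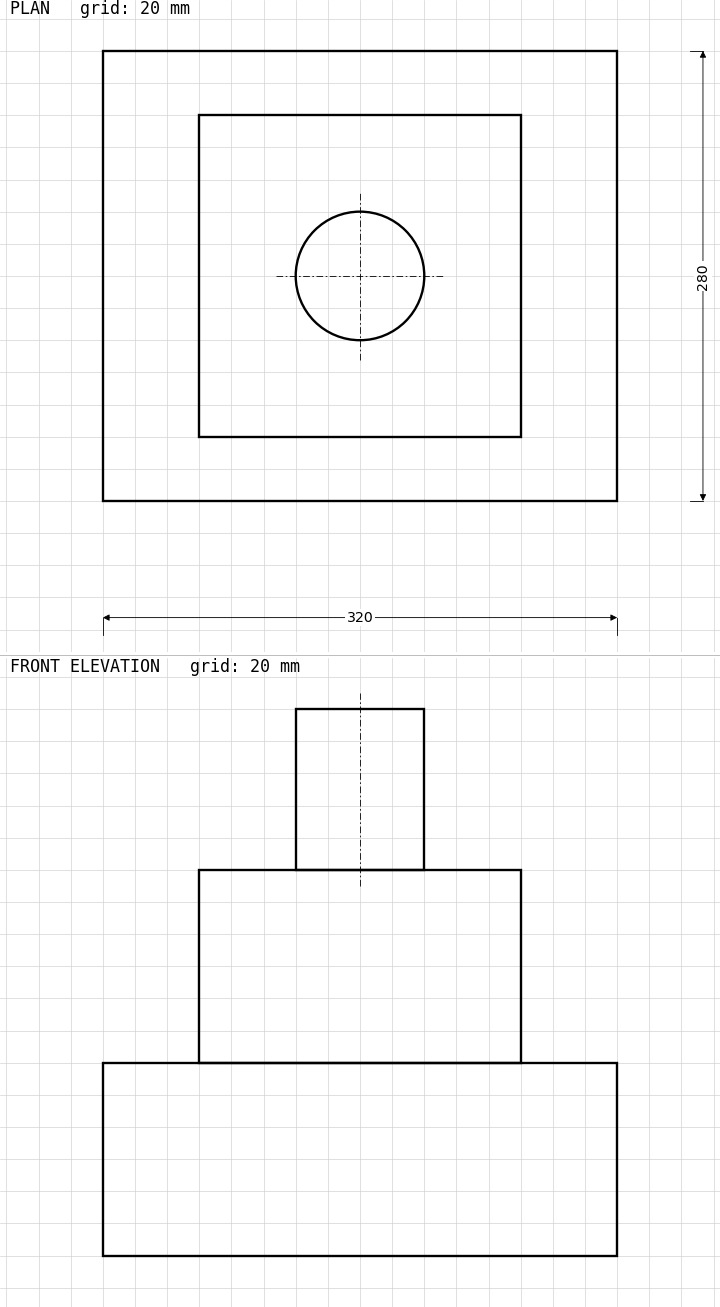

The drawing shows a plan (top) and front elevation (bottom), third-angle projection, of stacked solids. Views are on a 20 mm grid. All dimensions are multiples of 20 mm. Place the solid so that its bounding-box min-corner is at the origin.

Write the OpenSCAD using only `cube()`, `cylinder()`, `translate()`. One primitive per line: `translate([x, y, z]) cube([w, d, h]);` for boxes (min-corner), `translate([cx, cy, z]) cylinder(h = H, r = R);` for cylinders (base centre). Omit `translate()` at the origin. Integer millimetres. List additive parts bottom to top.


cube([320, 280, 120]);
translate([60, 40, 120]) cube([200, 200, 120]);
translate([160, 140, 240]) cylinder(h = 100, r = 40);


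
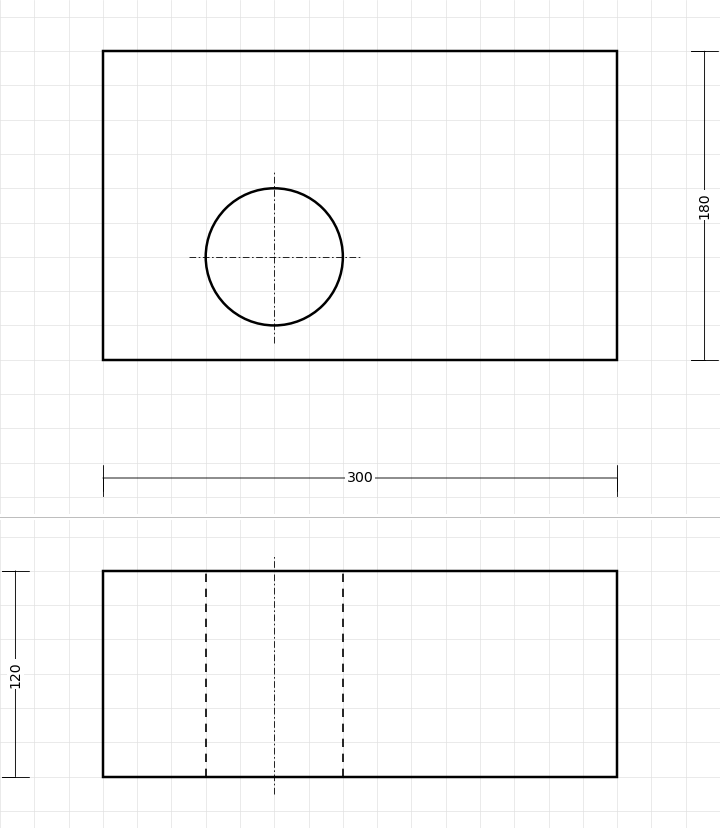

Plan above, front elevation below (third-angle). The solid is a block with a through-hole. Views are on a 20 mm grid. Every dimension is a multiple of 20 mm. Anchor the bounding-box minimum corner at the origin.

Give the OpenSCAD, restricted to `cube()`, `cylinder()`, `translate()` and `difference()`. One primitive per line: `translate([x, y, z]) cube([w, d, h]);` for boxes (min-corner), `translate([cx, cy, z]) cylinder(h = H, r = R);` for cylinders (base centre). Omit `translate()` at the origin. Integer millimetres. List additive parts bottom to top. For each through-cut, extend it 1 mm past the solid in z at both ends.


difference() {
  cube([300, 180, 120]);
  translate([100, 60, -1]) cylinder(h = 122, r = 40);
}


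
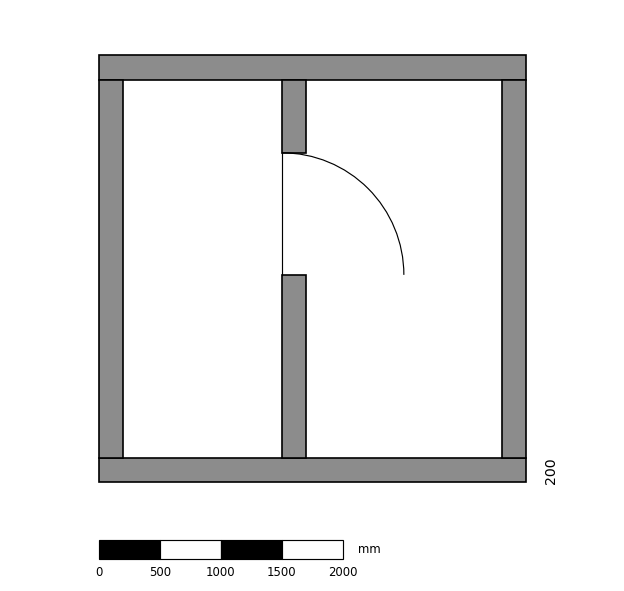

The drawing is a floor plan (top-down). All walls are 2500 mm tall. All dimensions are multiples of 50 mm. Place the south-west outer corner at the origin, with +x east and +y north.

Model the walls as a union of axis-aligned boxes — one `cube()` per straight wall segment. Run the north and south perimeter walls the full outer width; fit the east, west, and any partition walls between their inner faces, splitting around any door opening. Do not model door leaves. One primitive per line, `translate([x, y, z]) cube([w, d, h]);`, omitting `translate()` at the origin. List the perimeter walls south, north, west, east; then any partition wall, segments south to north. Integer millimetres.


cube([3500, 200, 2500]);
translate([0, 3300, 0]) cube([3500, 200, 2500]);
translate([0, 200, 0]) cube([200, 3100, 2500]);
translate([3300, 200, 0]) cube([200, 3100, 2500]);
translate([1500, 200, 0]) cube([200, 1500, 2500]);
translate([1500, 2700, 0]) cube([200, 600, 2500]);
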